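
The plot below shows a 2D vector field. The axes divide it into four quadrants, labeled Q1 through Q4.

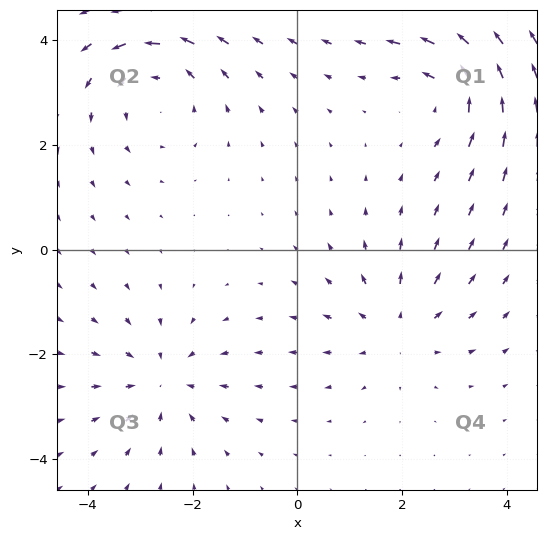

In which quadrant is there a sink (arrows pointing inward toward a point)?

Q3

The sink sits at approximately (-2.6, -2.5), which lies in quadrant Q3. The divergence there is about -4, negative as expected for a sink.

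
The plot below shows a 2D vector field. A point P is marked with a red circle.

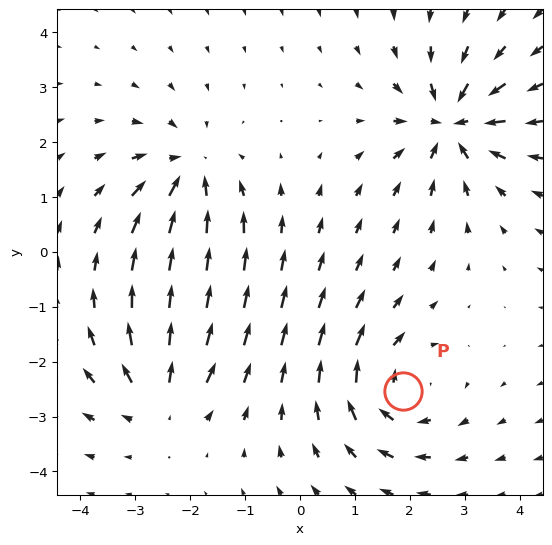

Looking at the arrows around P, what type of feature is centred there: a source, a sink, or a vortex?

At P (1.9, -2.5) the arrows circulate clockwise. Divergence ≈0, curl about -4 — near-zero divergence with nonzero curl is a vortex.

vortex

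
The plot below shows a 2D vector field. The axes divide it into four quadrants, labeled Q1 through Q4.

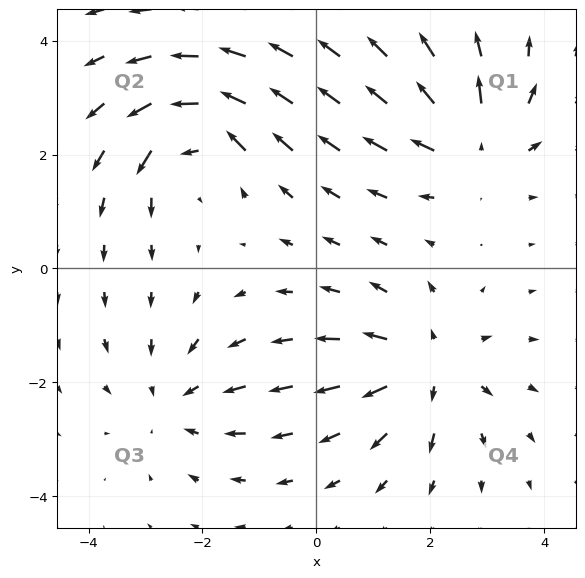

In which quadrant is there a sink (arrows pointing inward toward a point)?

The sink sits at approximately (-2.5, -2.3), which lies in quadrant Q3. The divergence there is about -3, negative as expected for a sink.

Q3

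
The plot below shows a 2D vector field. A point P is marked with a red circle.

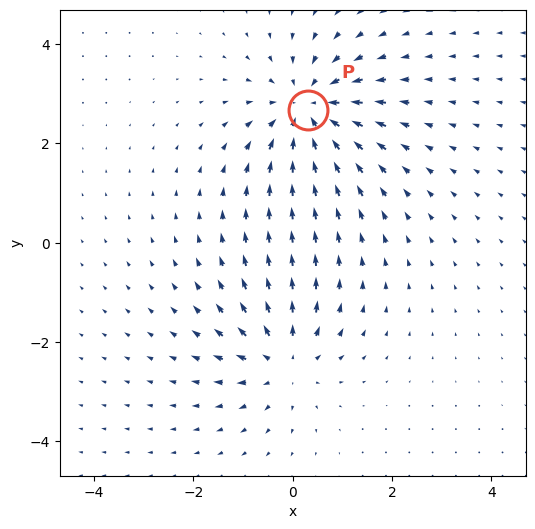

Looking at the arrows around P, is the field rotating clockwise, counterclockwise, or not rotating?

not rotating

Near P at (0.3, 2.7) the arrows show no circulation. The curl there is ≈0.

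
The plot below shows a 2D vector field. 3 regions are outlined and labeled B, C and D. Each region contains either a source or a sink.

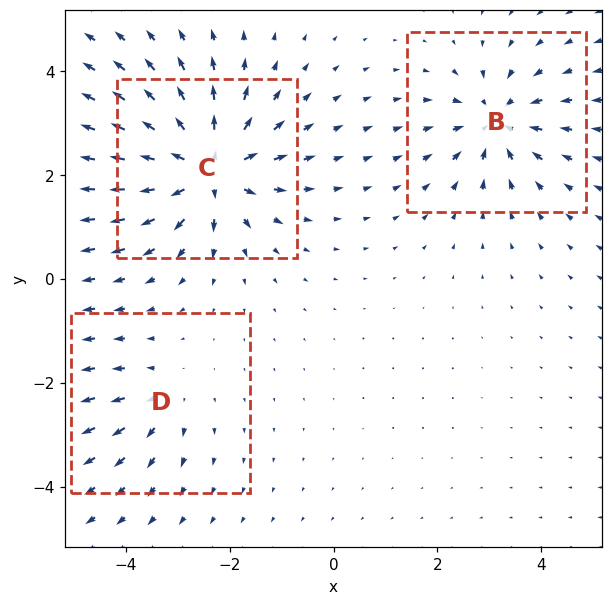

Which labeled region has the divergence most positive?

C

Divergence at each region's feature centre — B: about -4, C: about +6, D: about +2. Region C is most positive.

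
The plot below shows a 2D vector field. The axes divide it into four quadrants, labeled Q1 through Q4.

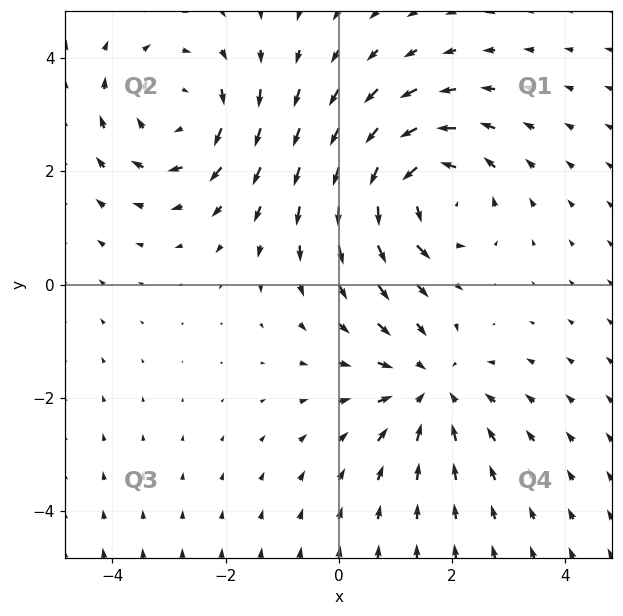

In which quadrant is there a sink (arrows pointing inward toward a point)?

The sink sits at approximately (1.6, -1.8), which lies in quadrant Q4. The divergence there is about -3, negative as expected for a sink.

Q4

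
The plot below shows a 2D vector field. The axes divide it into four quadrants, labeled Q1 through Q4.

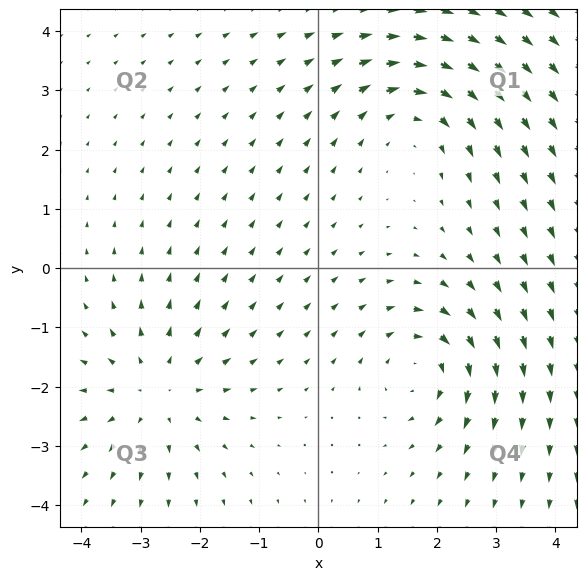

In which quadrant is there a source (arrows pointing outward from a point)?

The source sits at approximately (-2.7, -2.1), which lies in quadrant Q3. The divergence there is about +4, positive as expected for a source.

Q3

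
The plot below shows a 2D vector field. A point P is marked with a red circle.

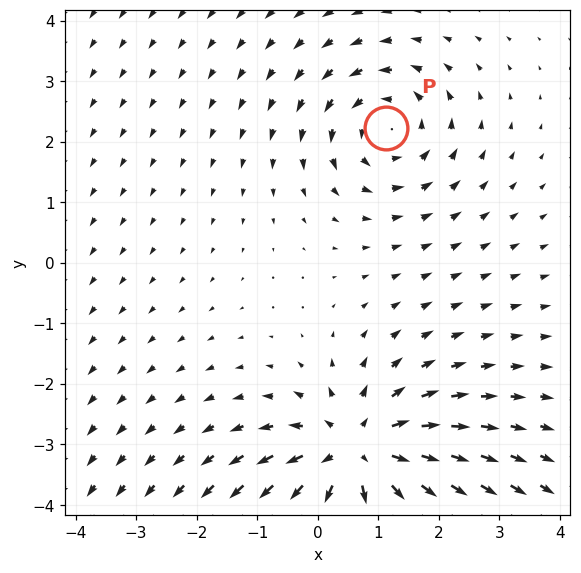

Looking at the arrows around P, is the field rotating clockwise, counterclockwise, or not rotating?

Near P at (1.1, 2.2) the arrows circulate counterclockwise. The curl (z-component) there is about +3; positive curl means counterclockwise rotation.

counterclockwise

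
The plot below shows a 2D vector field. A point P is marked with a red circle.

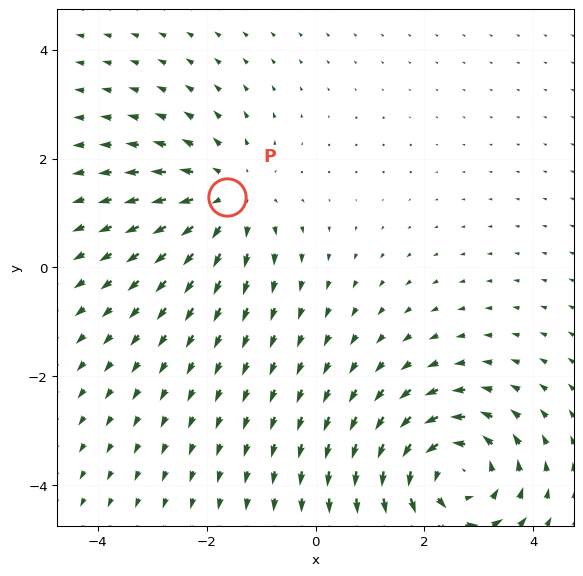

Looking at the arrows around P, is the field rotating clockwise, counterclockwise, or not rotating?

Near P at (-1.6, 1.3) the arrows show no circulation. The curl there is ≈0.

not rotating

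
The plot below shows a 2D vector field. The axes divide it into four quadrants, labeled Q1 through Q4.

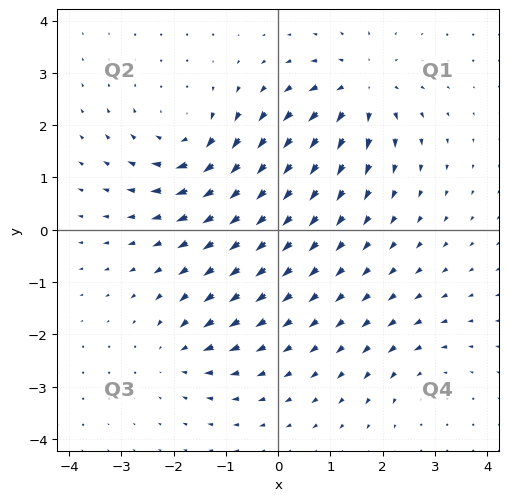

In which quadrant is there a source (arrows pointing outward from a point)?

Q1

The source sits at approximately (1.6, 2.7), which lies in quadrant Q1. The divergence there is about +5, positive as expected for a source.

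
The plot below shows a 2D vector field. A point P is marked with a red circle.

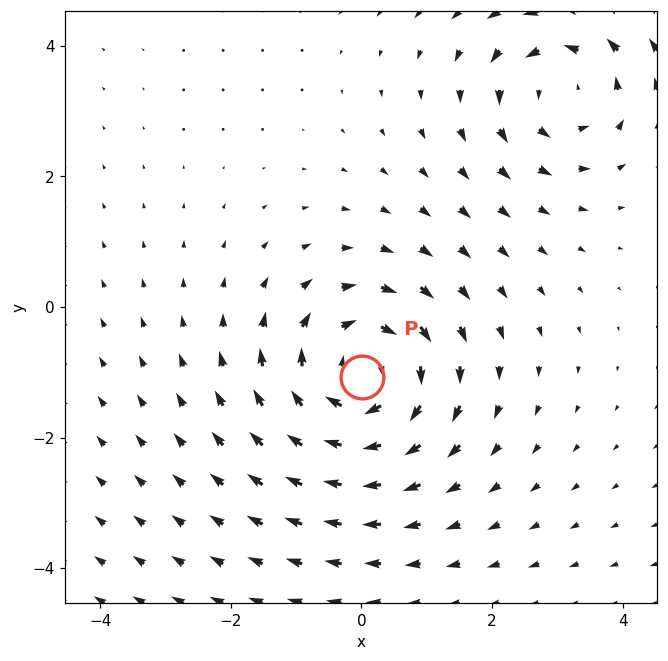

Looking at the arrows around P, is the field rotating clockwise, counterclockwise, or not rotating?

clockwise

Near P at (0.0, -1.1) the arrows circulate clockwise. The curl (z-component) there is about -3; negative curl means clockwise rotation.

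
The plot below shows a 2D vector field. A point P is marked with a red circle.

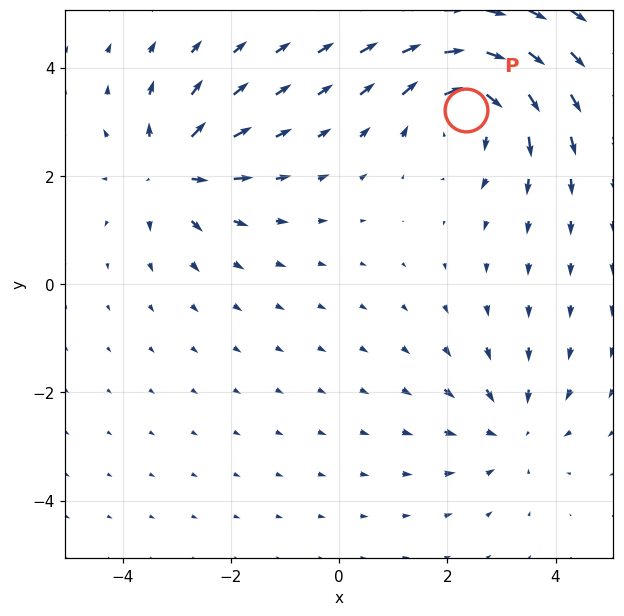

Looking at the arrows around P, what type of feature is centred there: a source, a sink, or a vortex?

vortex

At P (2.3, 3.2) the arrows circulate clockwise. Divergence ≈0, curl about -4 — near-zero divergence with nonzero curl is a vortex.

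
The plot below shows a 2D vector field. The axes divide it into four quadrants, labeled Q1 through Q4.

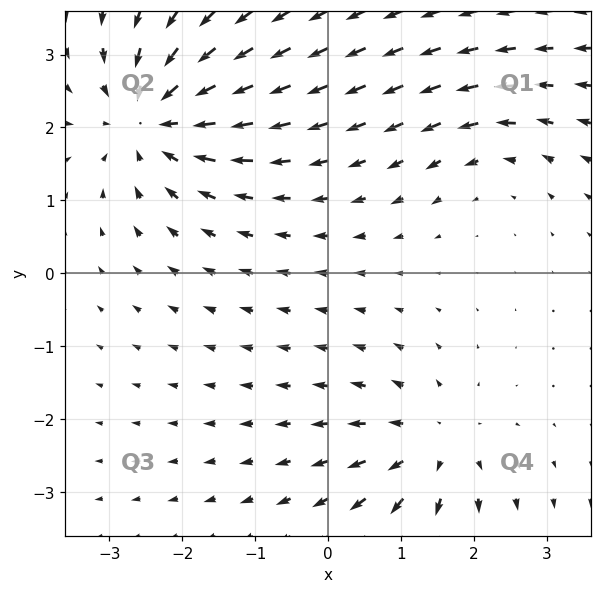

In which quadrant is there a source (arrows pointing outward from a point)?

The source sits at approximately (1.4, -2.4), which lies in quadrant Q4. The divergence there is about +4, positive as expected for a source.

Q4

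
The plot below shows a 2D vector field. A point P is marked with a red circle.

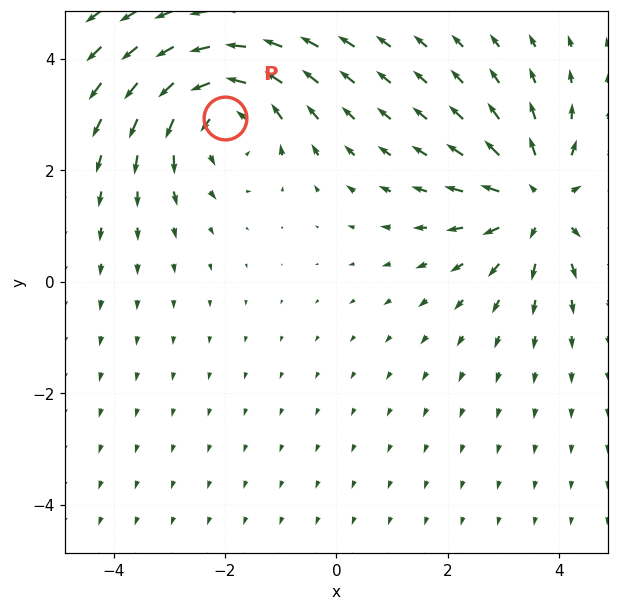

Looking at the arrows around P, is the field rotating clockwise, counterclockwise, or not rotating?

counterclockwise

Near P at (-2.0, 2.9) the arrows circulate counterclockwise. The curl (z-component) there is about +2; positive curl means counterclockwise rotation.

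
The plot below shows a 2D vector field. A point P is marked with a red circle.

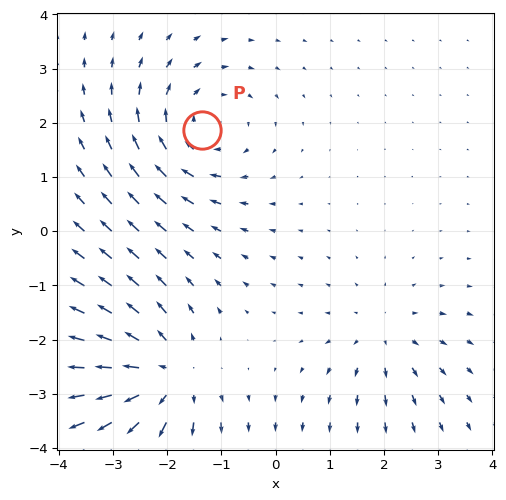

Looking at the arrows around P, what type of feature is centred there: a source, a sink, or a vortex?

vortex

At P (-1.4, 1.9) the arrows circulate clockwise. Divergence ≈0, curl about -3 — near-zero divergence with nonzero curl is a vortex.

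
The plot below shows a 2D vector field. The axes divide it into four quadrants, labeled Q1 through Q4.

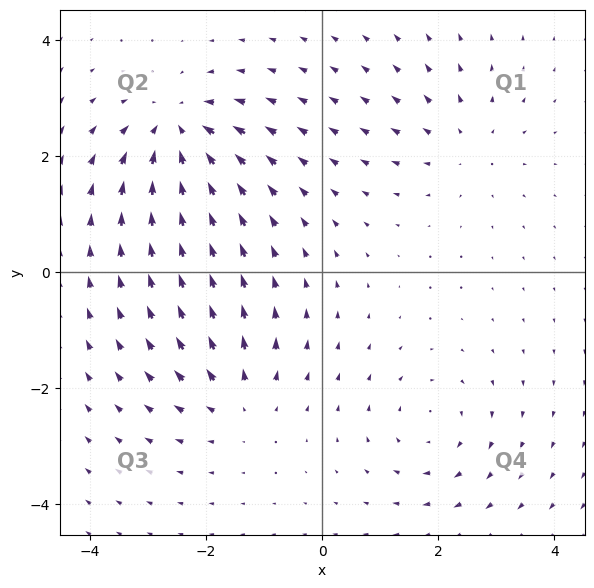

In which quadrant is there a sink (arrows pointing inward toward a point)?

Q2

The sink sits at approximately (-2.5, 2.4), which lies in quadrant Q2. The divergence there is about -6, negative as expected for a sink.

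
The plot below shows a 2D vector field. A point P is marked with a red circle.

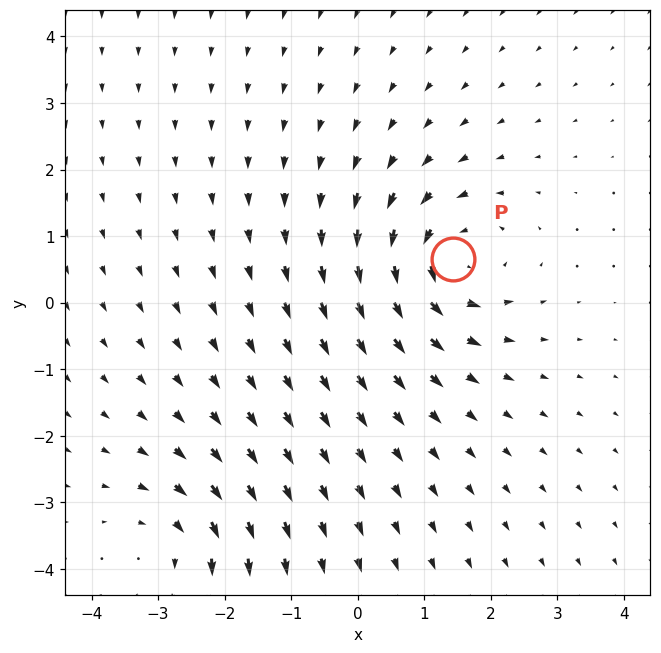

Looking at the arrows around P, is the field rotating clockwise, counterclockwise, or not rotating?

counterclockwise

Near P at (1.4, 0.7) the arrows circulate counterclockwise. The curl (z-component) there is about +4; positive curl means counterclockwise rotation.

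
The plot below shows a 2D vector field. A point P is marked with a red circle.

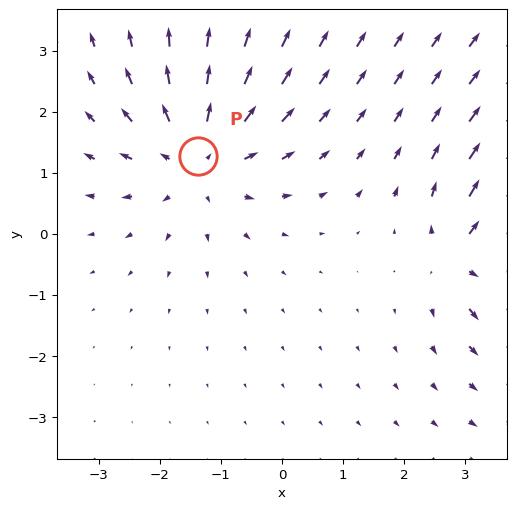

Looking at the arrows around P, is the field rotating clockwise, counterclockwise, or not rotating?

not rotating

Near P at (-1.4, 1.3) the arrows show no circulation. The curl there is ≈0.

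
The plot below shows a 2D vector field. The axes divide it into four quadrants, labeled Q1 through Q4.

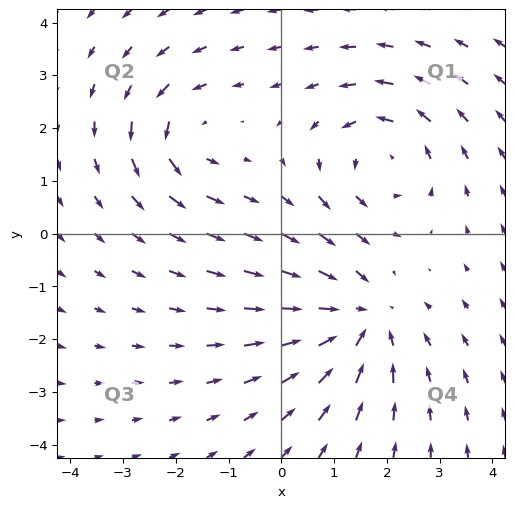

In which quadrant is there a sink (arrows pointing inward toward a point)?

Q4

The sink sits at approximately (1.5, -1.6), which lies in quadrant Q4. The divergence there is about -4, negative as expected for a sink.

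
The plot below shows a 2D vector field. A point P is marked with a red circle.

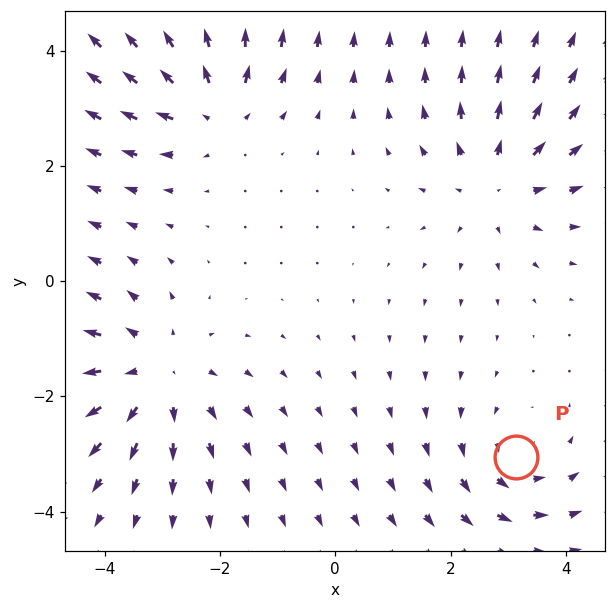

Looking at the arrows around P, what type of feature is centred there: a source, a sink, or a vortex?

vortex

At P (3.1, -3.1) the arrows circulate counterclockwise. Divergence ≈0, curl about +3 — near-zero divergence with nonzero curl is a vortex.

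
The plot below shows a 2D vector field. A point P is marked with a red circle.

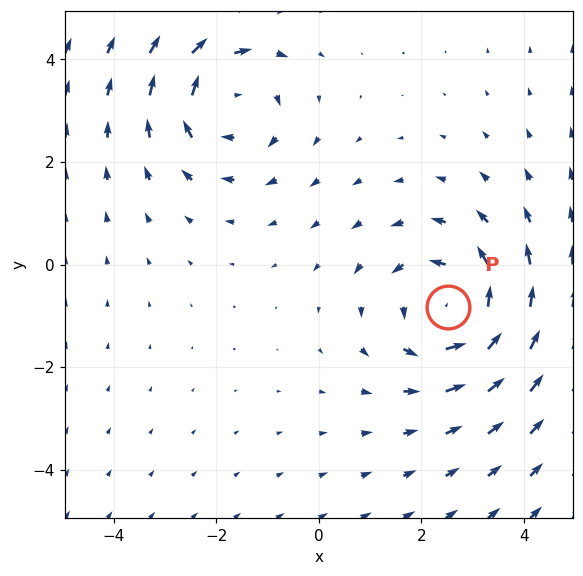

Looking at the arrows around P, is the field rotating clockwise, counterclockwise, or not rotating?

Near P at (2.5, -0.8) the arrows circulate counterclockwise. The curl (z-component) there is about +4; positive curl means counterclockwise rotation.

counterclockwise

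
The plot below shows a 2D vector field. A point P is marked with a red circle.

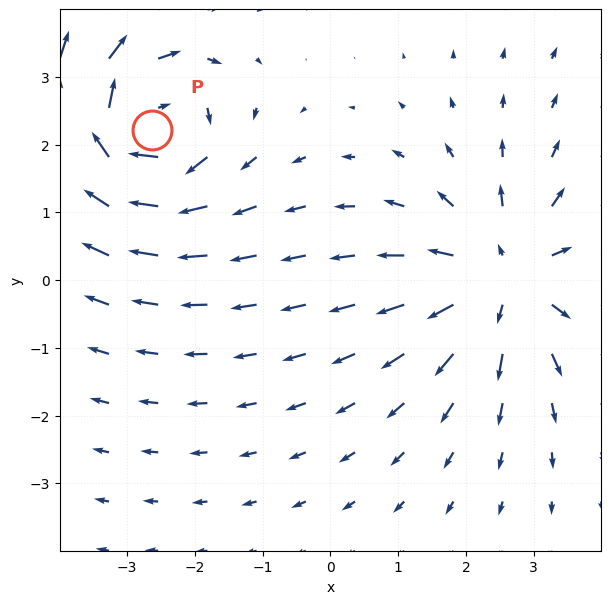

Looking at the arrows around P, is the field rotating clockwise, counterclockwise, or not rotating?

Near P at (-2.6, 2.2) the arrows circulate clockwise. The curl (z-component) there is about -5; negative curl means clockwise rotation.

clockwise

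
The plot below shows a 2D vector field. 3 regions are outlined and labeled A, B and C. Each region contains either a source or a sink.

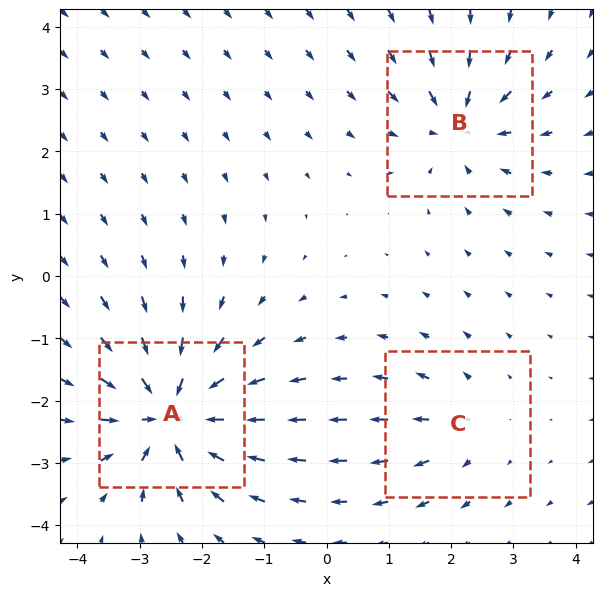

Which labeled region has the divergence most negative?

A

Divergence at each region's feature centre — A: about -6, B: about -4, C: about +2. Region A is most negative.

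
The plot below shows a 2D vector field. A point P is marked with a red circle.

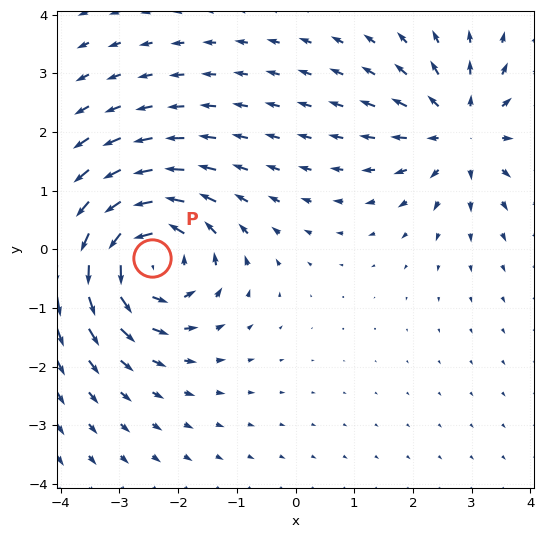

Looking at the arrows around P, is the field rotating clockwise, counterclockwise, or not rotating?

Near P at (-2.4, -0.2) the arrows circulate counterclockwise. The curl (z-component) there is about +5; positive curl means counterclockwise rotation.

counterclockwise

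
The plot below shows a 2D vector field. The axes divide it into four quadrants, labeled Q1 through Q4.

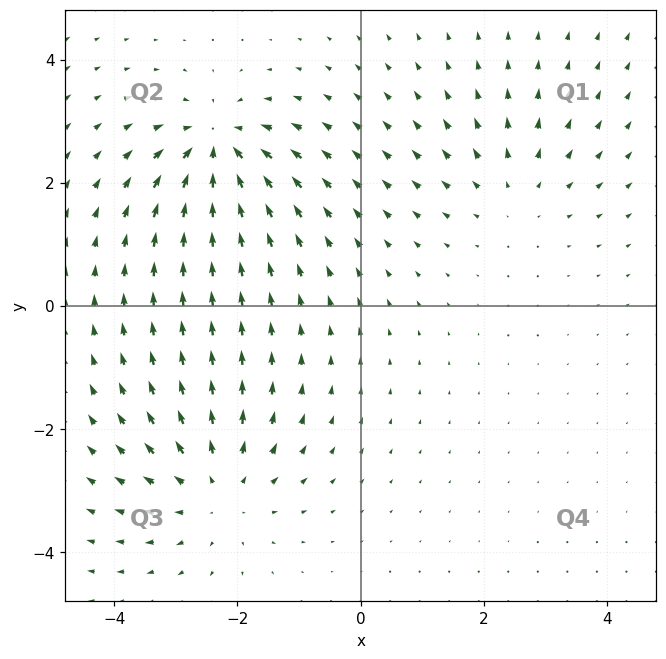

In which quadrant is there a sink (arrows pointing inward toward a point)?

The sink sits at approximately (-2.3, 2.6), which lies in quadrant Q2. The divergence there is about -5, negative as expected for a sink.

Q2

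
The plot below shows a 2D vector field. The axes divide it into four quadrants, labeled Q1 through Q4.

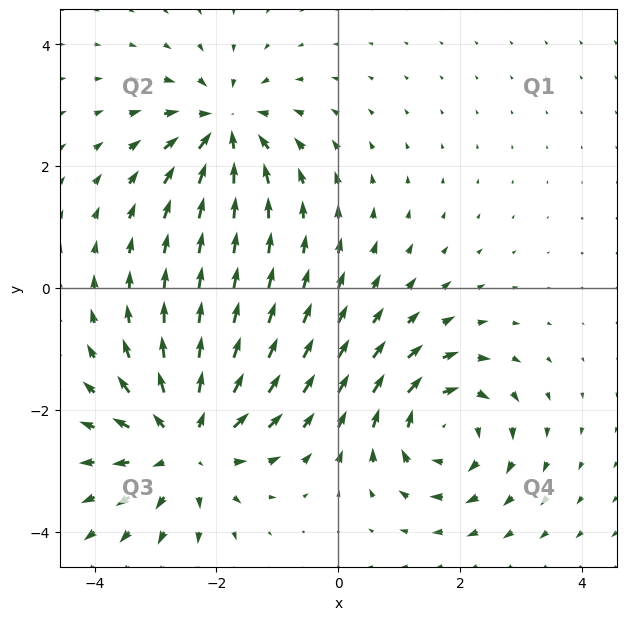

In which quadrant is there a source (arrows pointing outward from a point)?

Q3

The source sits at approximately (-2.5, -2.5), which lies in quadrant Q3. The divergence there is about +5, positive as expected for a source.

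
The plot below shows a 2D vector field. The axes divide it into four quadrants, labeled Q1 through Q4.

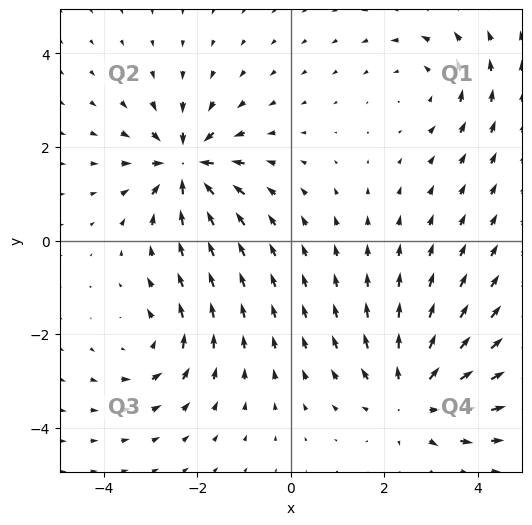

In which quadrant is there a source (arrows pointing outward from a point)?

Q4

The source sits at approximately (2.6, -3.3), which lies in quadrant Q4. The divergence there is about +4, positive as expected for a source.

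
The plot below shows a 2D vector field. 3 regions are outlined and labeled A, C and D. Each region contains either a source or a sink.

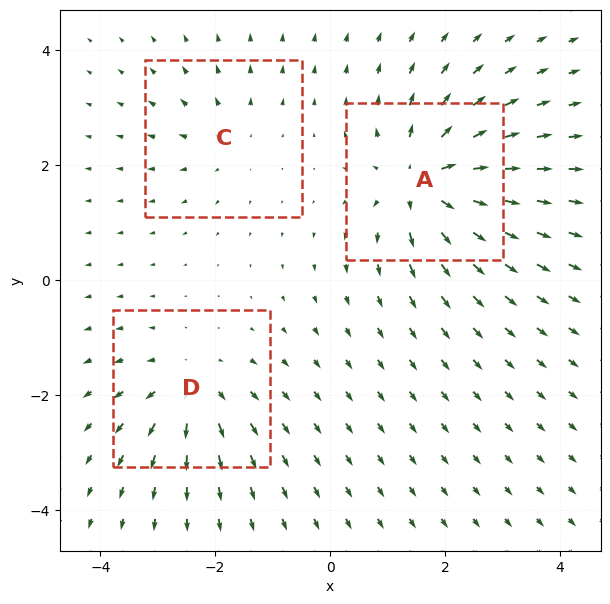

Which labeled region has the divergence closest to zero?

Divergence at each region's feature centre — A: about +5, C: about +2, D: about +4. Region C is closest to zero.

C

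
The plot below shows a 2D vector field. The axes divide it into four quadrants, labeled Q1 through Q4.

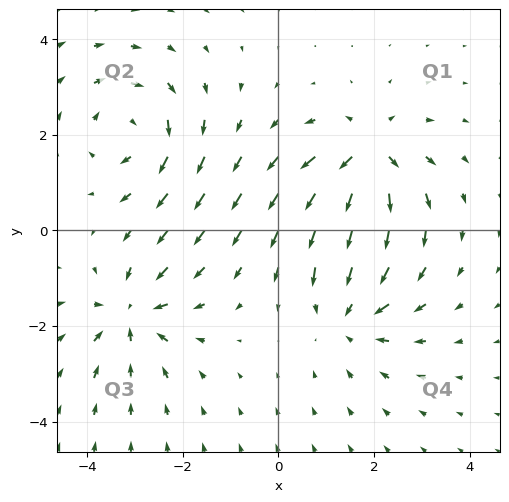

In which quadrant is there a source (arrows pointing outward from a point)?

The source sits at approximately (1.9, 1.6), which lies in quadrant Q1. The divergence there is about +6, positive as expected for a source.

Q1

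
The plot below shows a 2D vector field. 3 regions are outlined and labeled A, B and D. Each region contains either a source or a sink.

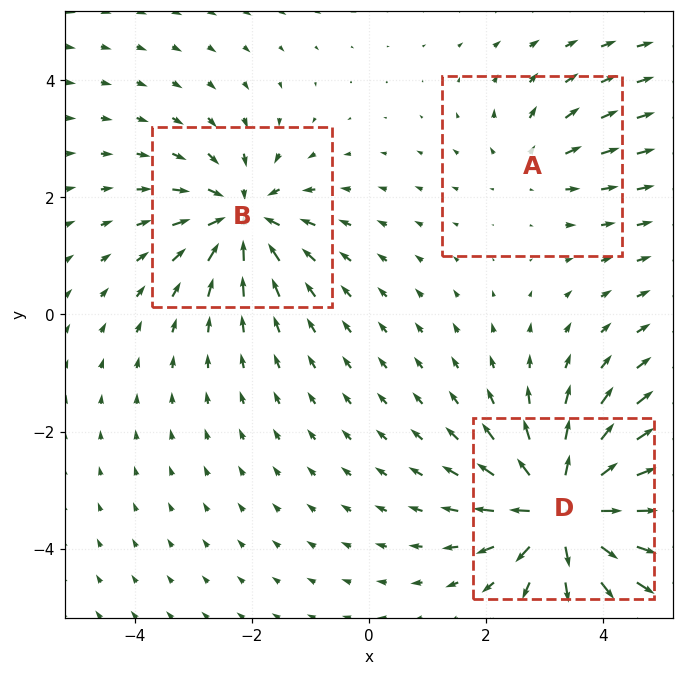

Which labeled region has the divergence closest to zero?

A

Divergence at each region's feature centre — A: about +2, B: about -4, D: about +6. Region A is closest to zero.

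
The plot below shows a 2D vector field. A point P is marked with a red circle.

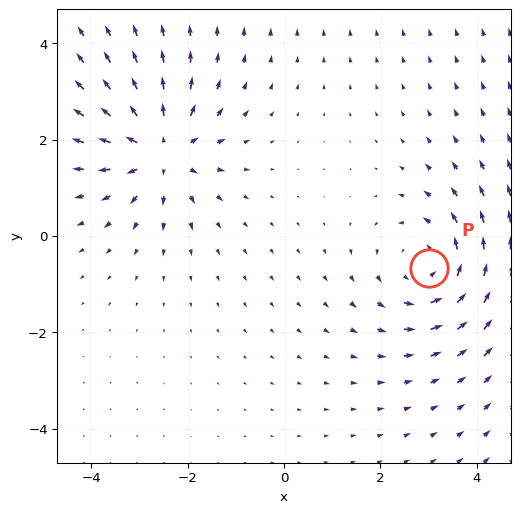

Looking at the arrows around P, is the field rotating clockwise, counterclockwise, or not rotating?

Near P at (3.0, -0.7) the arrows circulate counterclockwise. The curl (z-component) there is about +3; positive curl means counterclockwise rotation.

counterclockwise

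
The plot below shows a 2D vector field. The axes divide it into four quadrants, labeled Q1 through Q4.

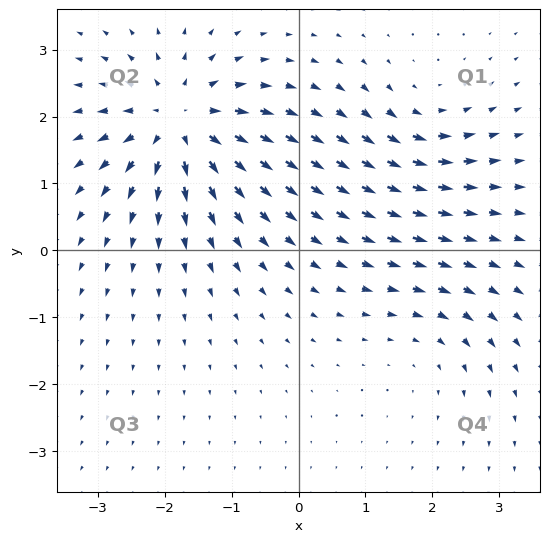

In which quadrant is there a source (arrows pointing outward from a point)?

The source sits at approximately (-1.8, 1.9), which lies in quadrant Q2. The divergence there is about +7, positive as expected for a source.

Q2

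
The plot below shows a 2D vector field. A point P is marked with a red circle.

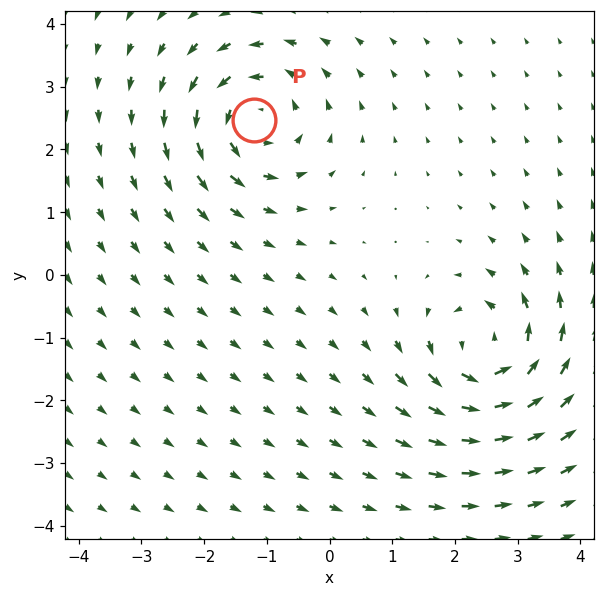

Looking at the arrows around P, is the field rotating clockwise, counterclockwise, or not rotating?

Near P at (-1.2, 2.5) the arrows circulate counterclockwise. The curl (z-component) there is about +5; positive curl means counterclockwise rotation.

counterclockwise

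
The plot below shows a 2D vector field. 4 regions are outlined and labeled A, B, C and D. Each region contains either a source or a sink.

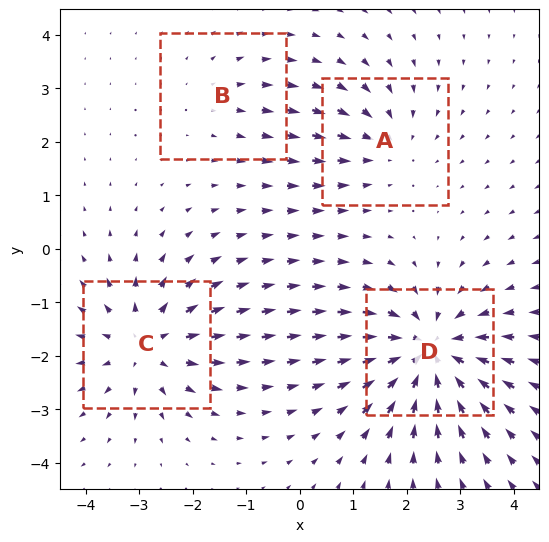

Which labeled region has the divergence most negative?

D

Divergence at each region's feature centre — A: about -3, B: about +2, C: about +5, D: about -7. Region D is most negative.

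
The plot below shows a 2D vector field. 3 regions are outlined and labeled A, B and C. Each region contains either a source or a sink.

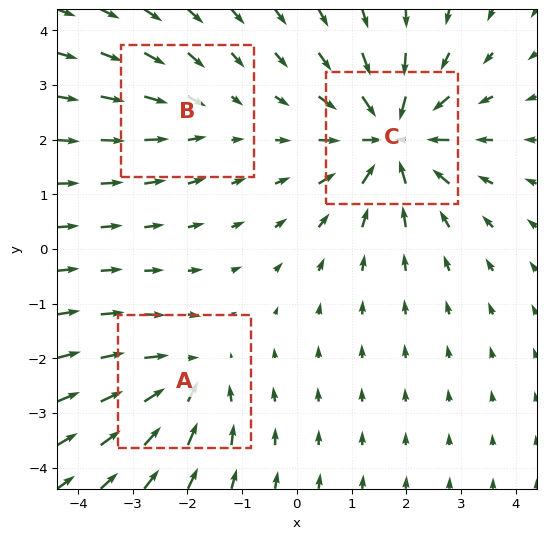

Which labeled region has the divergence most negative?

C

Divergence at each region's feature centre — A: about -3, B: about -2, C: about -6. Region C is most negative.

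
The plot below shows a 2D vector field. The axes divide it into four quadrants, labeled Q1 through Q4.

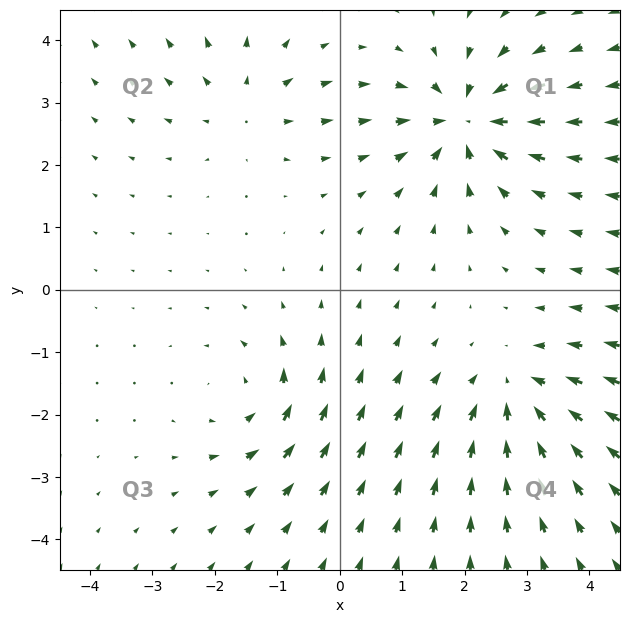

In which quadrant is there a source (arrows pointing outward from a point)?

The source sits at approximately (-1.5, 3.0), which lies in quadrant Q2. The divergence there is about +3, positive as expected for a source.

Q2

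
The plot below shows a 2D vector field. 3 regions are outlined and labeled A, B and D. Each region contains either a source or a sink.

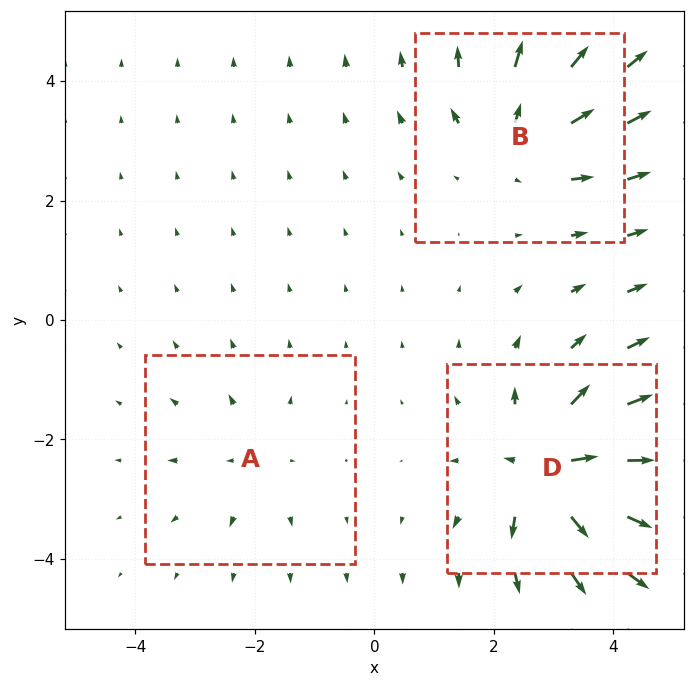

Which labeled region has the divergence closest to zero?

A

Divergence at each region's feature centre — A: about +2, B: about +4, D: about +6. Region A is closest to zero.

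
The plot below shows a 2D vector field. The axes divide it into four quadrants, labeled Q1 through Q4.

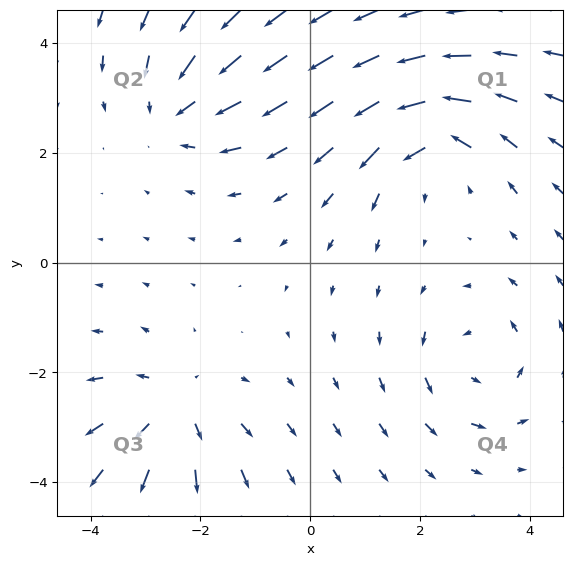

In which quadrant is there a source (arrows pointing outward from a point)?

The source sits at approximately (-2.5, -2.7), which lies in quadrant Q3. The divergence there is about +4, positive as expected for a source.

Q3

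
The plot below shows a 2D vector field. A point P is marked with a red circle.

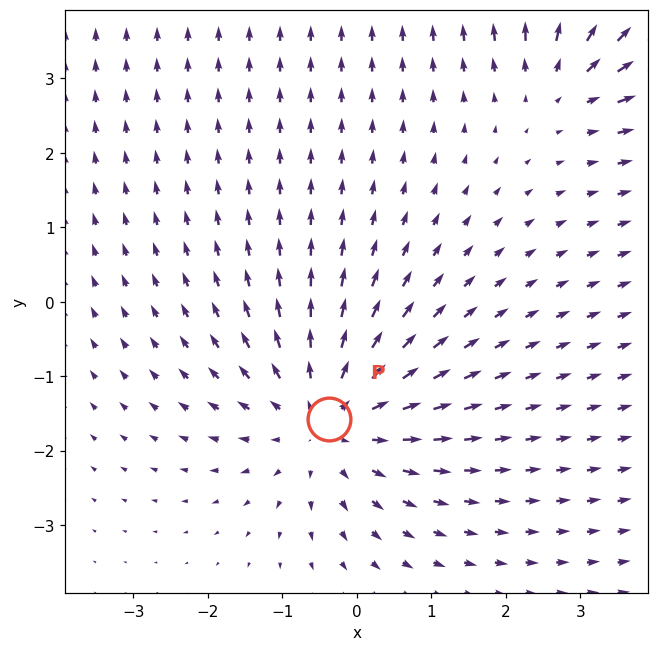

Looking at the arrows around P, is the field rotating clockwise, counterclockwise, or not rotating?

not rotating

Near P at (-0.4, -1.6) the arrows show no circulation. The curl there is ≈0.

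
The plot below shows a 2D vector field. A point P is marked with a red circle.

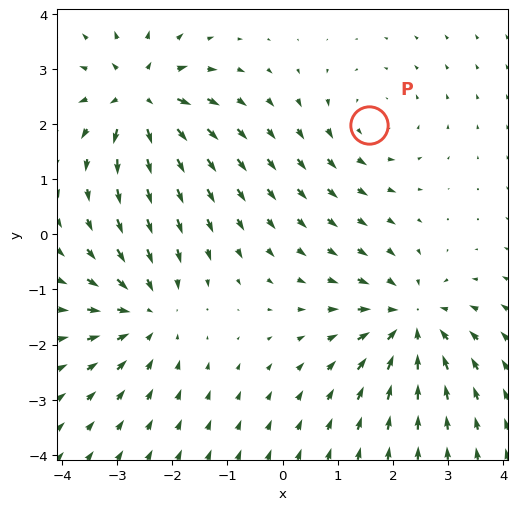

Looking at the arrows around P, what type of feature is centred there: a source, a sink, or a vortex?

At P (1.6, 2.0) the arrows circulate counterclockwise. Divergence ≈0, curl about +3 — near-zero divergence with nonzero curl is a vortex.

vortex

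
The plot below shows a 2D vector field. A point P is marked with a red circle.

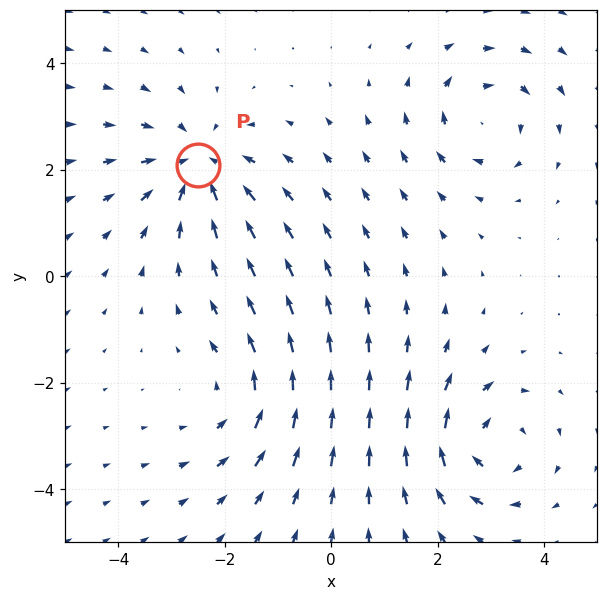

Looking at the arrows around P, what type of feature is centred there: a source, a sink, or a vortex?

At P (-2.5, 2.1) the arrows converge inward. Divergence about -5, curl ≈0 — negative divergence with near-zero curl is a sink.

sink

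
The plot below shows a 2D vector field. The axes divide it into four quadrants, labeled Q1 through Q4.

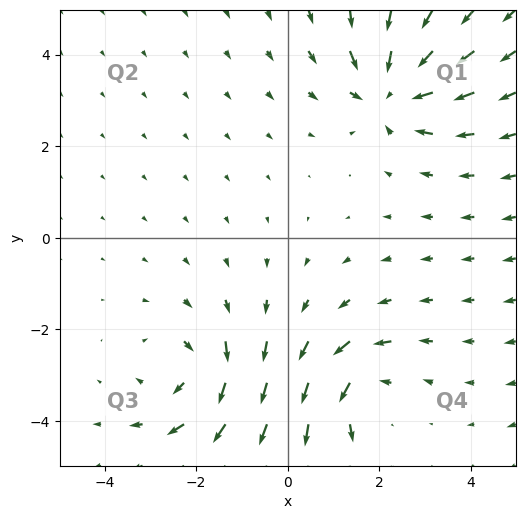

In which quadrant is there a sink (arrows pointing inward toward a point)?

Q1

The sink sits at approximately (2.3, 3.2), which lies in quadrant Q1. The divergence there is about -6, negative as expected for a sink.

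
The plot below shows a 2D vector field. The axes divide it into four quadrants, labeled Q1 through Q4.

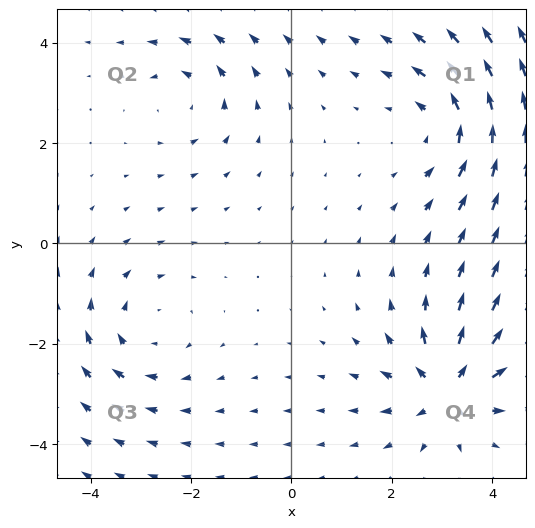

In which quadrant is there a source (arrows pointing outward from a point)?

The source sits at approximately (3.1, -2.9), which lies in quadrant Q4. The divergence there is about +5, positive as expected for a source.

Q4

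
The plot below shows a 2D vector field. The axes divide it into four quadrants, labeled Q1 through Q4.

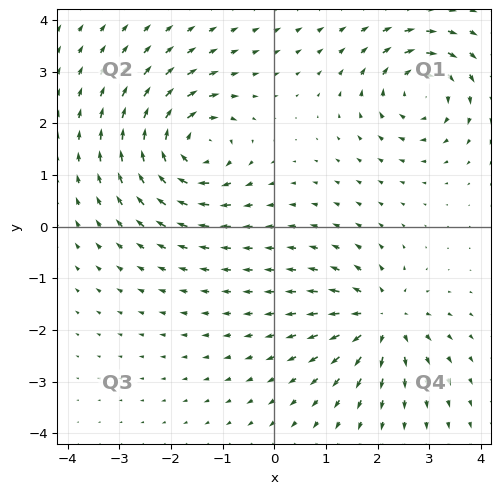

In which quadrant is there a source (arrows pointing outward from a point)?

The source sits at approximately (2.1, -1.8), which lies in quadrant Q4. The divergence there is about +5, positive as expected for a source.

Q4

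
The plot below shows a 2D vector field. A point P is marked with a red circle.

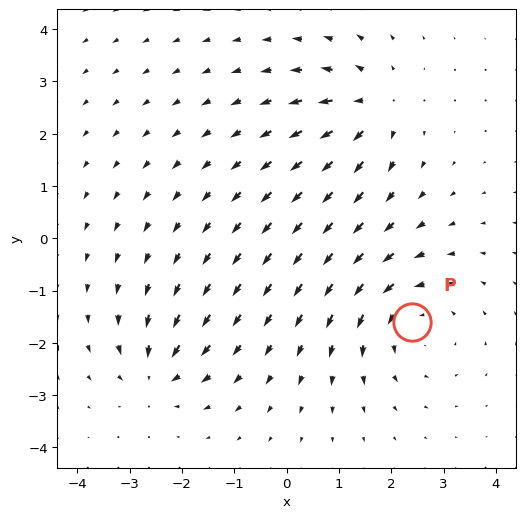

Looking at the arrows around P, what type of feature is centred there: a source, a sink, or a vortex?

At P (2.4, -1.6) the arrows circulate counterclockwise. Divergence ≈0, curl about +4 — near-zero divergence with nonzero curl is a vortex.

vortex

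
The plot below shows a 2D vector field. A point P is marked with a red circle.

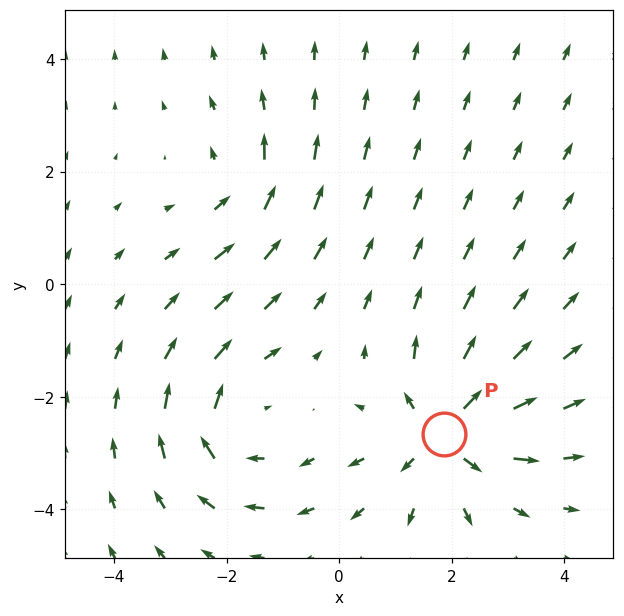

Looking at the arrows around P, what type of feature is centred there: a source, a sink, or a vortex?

At P (1.9, -2.7) the arrows spread outward. Divergence about +6, curl ≈0 — positive divergence with near-zero curl is a source.

source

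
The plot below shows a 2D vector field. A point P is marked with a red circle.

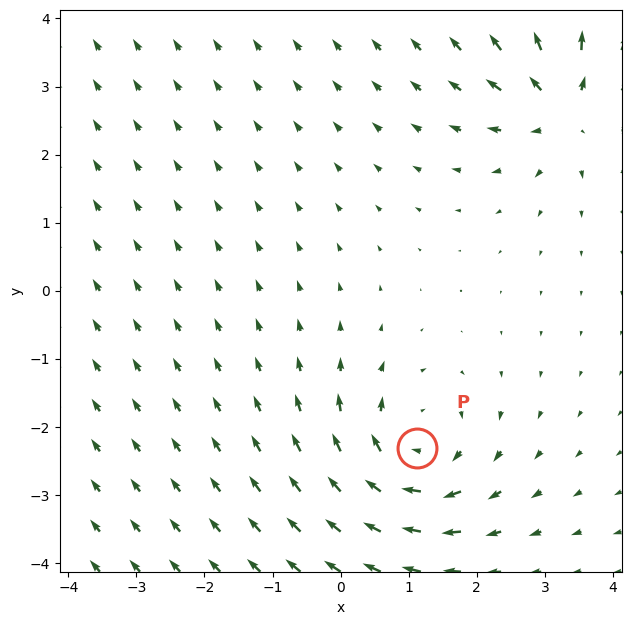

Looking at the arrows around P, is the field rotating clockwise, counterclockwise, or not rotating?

Near P at (1.1, -2.3) the arrows circulate clockwise. The curl (z-component) there is about -4; negative curl means clockwise rotation.

clockwise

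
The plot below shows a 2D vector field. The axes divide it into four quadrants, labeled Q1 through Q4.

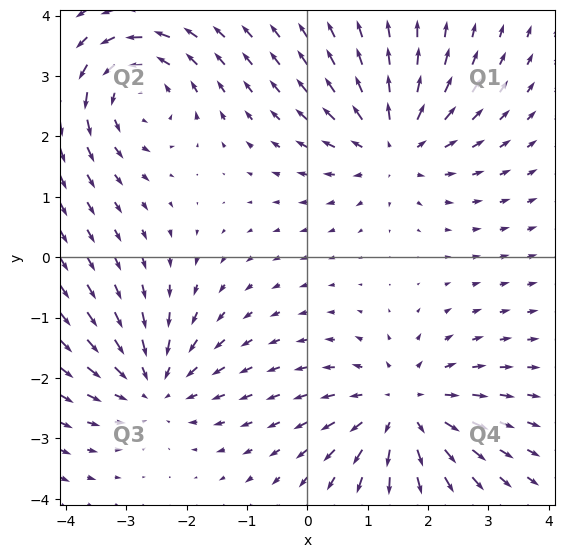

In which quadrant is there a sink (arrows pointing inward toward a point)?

Q3

The sink sits at approximately (-2.5, -2.1), which lies in quadrant Q3. The divergence there is about -3, negative as expected for a sink.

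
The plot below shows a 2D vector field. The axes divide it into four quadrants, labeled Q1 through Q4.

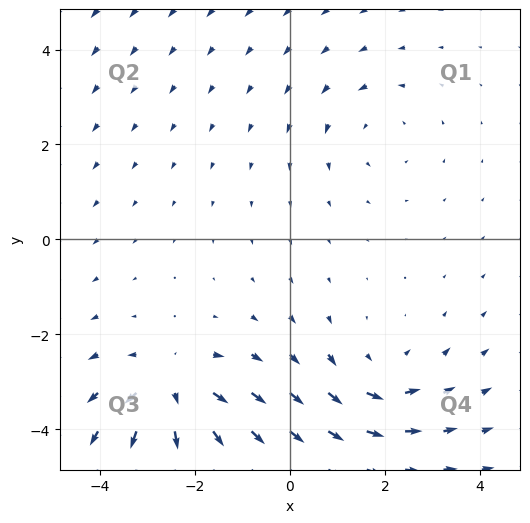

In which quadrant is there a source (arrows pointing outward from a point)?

Q3

The source sits at approximately (-2.5, -3.2), which lies in quadrant Q3. The divergence there is about +5, positive as expected for a source.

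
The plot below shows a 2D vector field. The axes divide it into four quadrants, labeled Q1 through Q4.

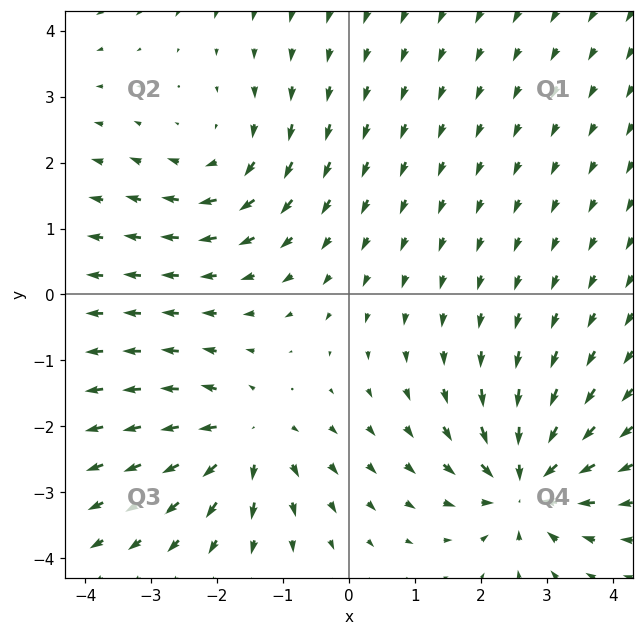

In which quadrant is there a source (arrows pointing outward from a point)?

The source sits at approximately (-1.6, -2.2), which lies in quadrant Q3. The divergence there is about +3, positive as expected for a source.

Q3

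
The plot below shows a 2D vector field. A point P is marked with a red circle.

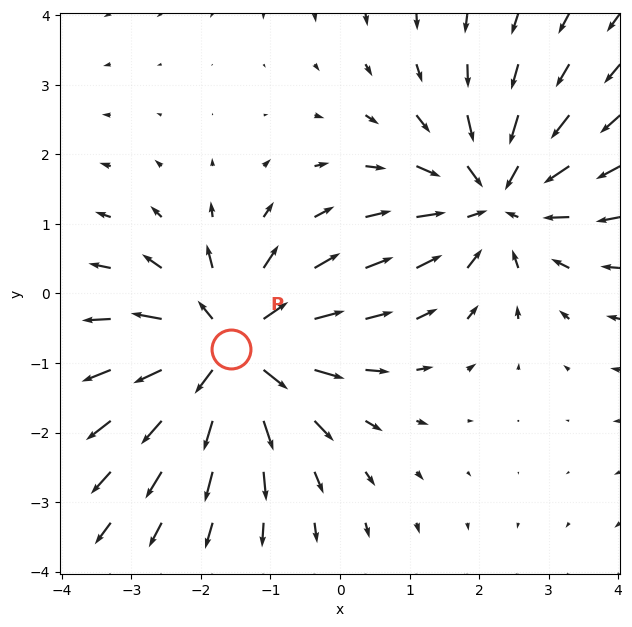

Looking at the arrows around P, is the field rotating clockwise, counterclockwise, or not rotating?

Near P at (-1.6, -0.8) the arrows show no circulation. The curl there is ≈0.

not rotating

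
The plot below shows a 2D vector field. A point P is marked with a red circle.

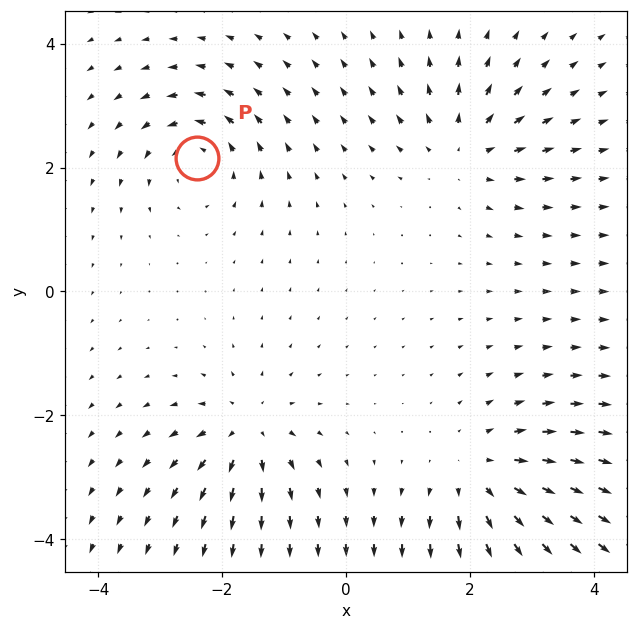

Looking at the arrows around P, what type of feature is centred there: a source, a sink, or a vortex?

At P (-2.4, 2.2) the arrows circulate counterclockwise. Divergence ≈0, curl about +4 — near-zero divergence with nonzero curl is a vortex.

vortex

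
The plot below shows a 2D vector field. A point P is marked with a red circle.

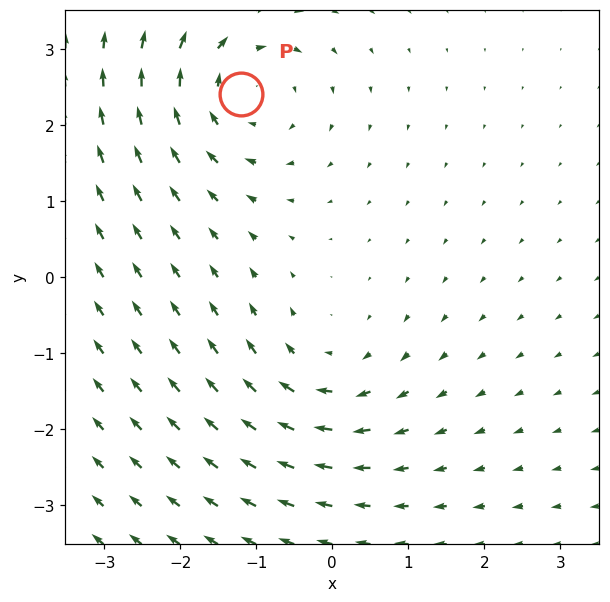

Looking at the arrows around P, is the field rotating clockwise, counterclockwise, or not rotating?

clockwise

Near P at (-1.2, 2.4) the arrows circulate clockwise. The curl (z-component) there is about -5; negative curl means clockwise rotation.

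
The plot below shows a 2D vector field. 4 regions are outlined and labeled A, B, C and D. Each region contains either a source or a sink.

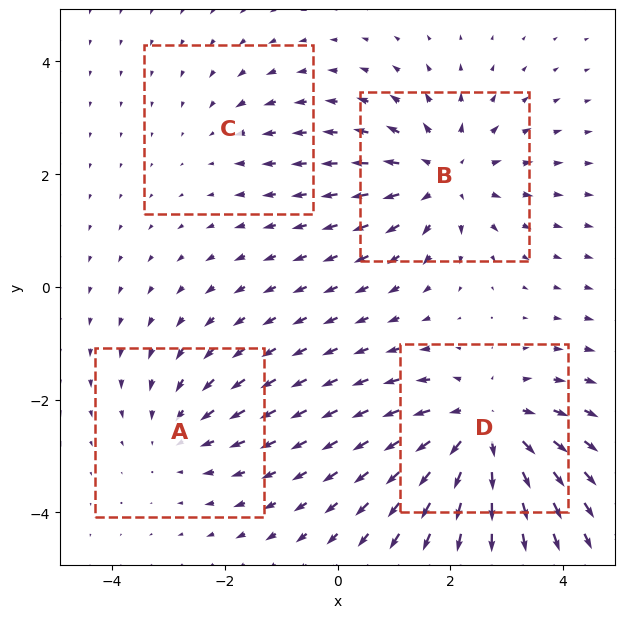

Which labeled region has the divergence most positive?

Divergence at each region's feature centre — A: about -3, B: about +5, C: about -2, D: about +6. Region D is most positive.

D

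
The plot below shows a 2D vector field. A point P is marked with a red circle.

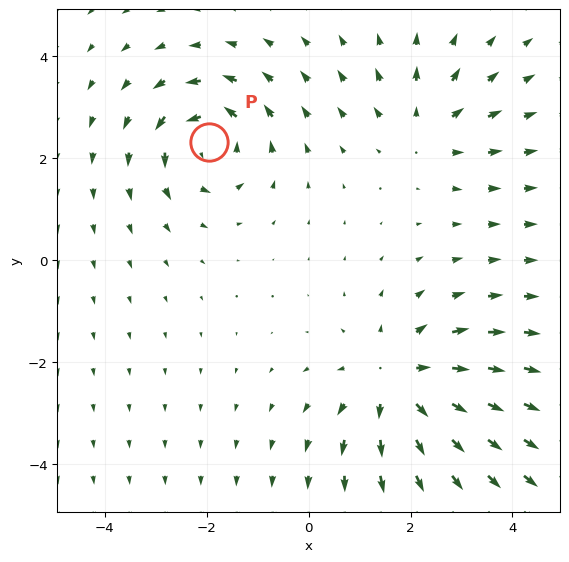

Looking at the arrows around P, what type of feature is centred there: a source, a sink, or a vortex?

At P (-2.0, 2.3) the arrows circulate counterclockwise. Divergence ≈0, curl about +5 — near-zero divergence with nonzero curl is a vortex.

vortex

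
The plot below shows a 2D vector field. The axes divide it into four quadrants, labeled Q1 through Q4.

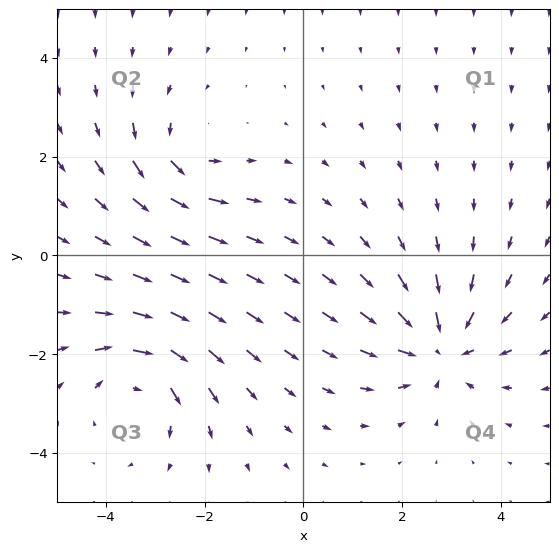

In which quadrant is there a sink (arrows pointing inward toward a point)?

The sink sits at approximately (2.8, -1.9), which lies in quadrant Q4. The divergence there is about -5, negative as expected for a sink.

Q4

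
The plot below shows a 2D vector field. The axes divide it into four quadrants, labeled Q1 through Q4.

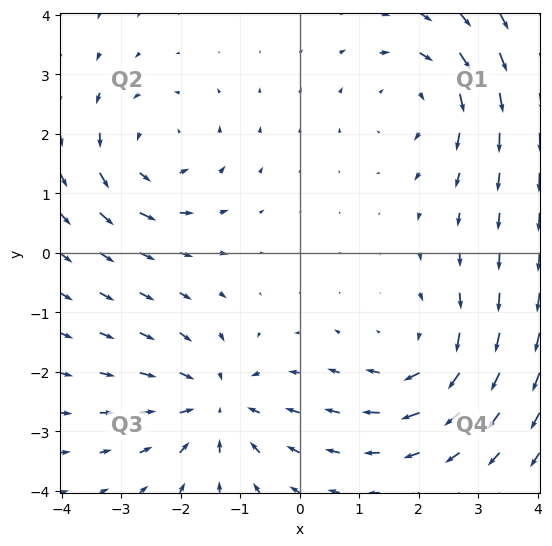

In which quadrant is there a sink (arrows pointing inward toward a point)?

The sink sits at approximately (-1.4, -2.5), which lies in quadrant Q3. The divergence there is about -4, negative as expected for a sink.

Q3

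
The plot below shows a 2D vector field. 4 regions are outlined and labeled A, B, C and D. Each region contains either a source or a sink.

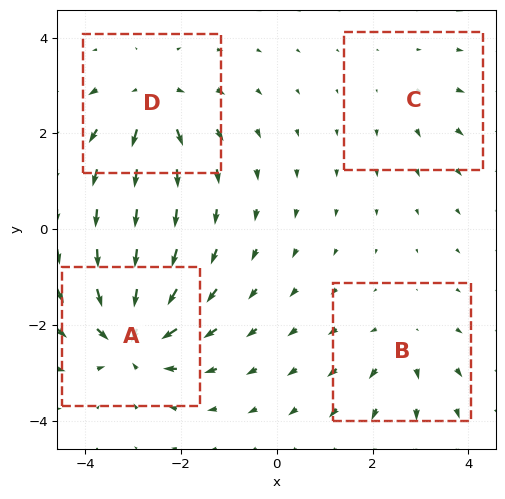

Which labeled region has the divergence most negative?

Divergence at each region's feature centre — A: about -8, B: about +4, C: about +2, D: about +6. Region A is most negative.

A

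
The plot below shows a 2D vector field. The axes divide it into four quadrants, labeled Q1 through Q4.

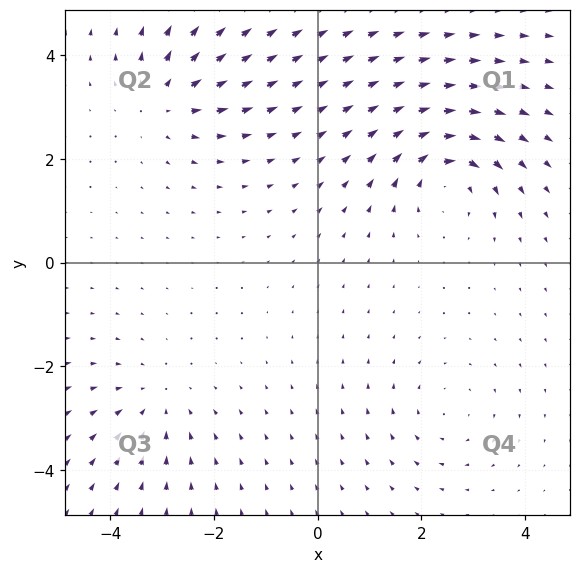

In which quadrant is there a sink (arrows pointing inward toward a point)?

Q3

The sink sits at approximately (-3.2, -2.7), which lies in quadrant Q3. The divergence there is about -3, negative as expected for a sink.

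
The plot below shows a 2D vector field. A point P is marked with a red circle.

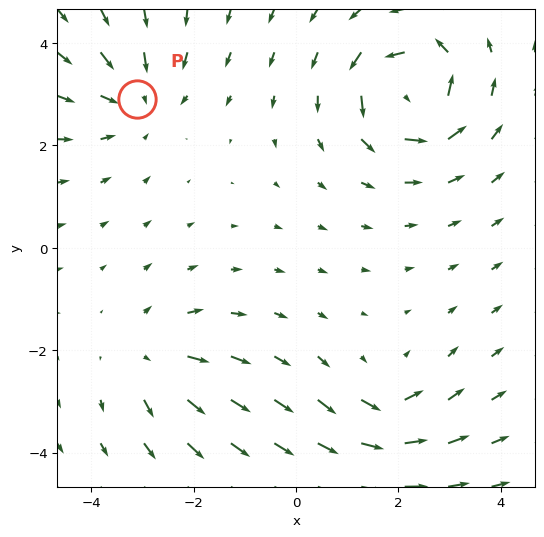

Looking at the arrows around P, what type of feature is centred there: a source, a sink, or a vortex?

sink

At P (-3.1, 2.9) the arrows converge inward. Divergence about -3, curl ≈0 — negative divergence with near-zero curl is a sink.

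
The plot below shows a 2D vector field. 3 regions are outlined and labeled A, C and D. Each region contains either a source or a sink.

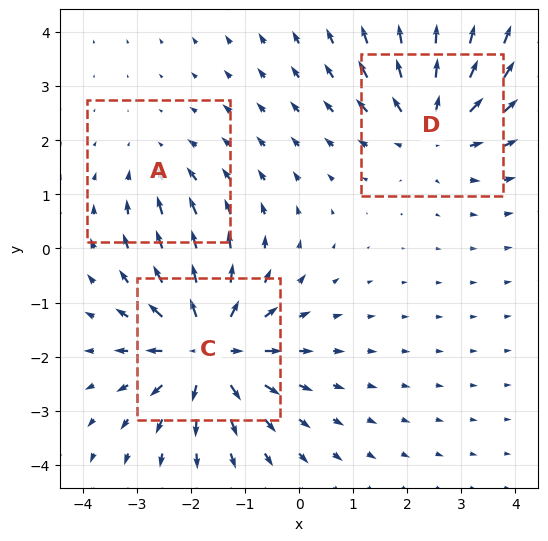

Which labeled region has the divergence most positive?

Divergence at each region's feature centre — A: about -2, C: about +5, D: about +3. Region C is most positive.

C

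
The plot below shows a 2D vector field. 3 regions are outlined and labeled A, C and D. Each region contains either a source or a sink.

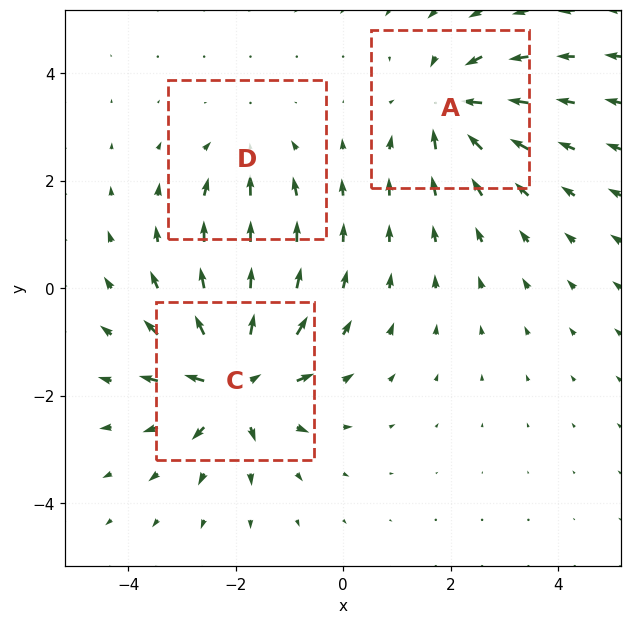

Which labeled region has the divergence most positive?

Divergence at each region's feature centre — A: about -4, C: about +5, D: about -2. Region C is most positive.

C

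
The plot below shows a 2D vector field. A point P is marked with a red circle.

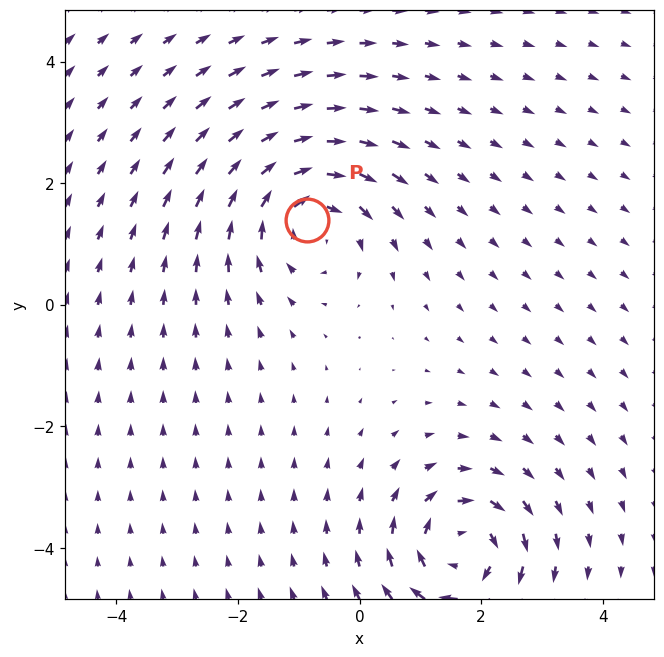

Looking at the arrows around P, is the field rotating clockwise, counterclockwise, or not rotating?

clockwise

Near P at (-0.9, 1.4) the arrows circulate clockwise. The curl (z-component) there is about -4; negative curl means clockwise rotation.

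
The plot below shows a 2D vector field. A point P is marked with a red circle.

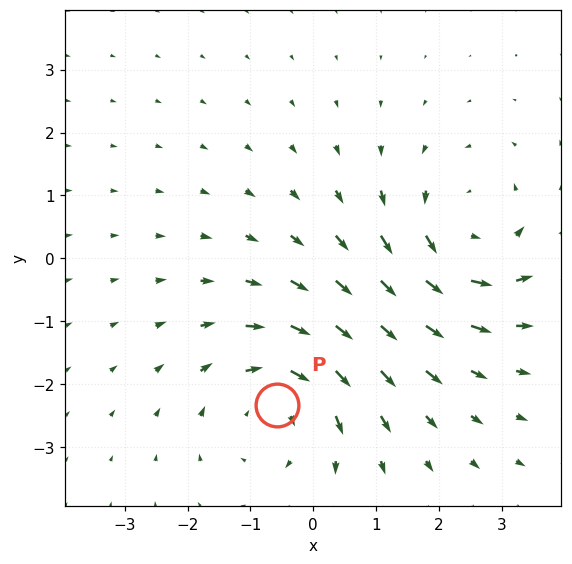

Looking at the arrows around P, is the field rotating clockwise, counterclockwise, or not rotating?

Near P at (-0.6, -2.3) the arrows circulate clockwise. The curl (z-component) there is about -3; negative curl means clockwise rotation.

clockwise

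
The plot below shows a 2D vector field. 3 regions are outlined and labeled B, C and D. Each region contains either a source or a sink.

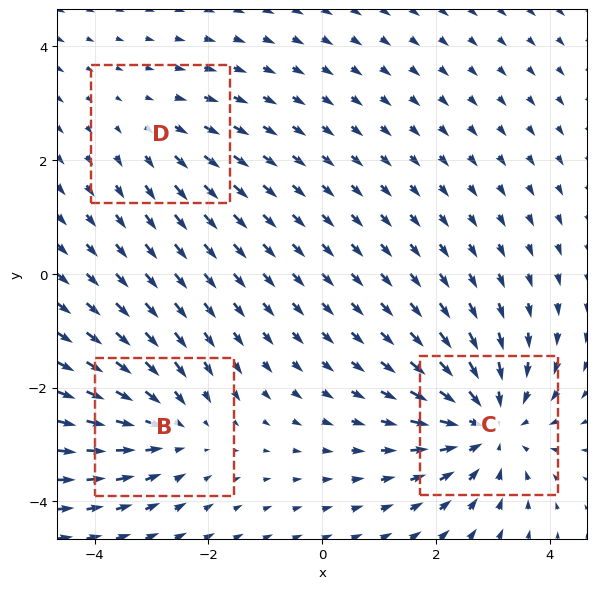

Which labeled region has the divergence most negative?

C

Divergence at each region's feature centre — B: about -3, C: about -4, D: about +2. Region C is most negative.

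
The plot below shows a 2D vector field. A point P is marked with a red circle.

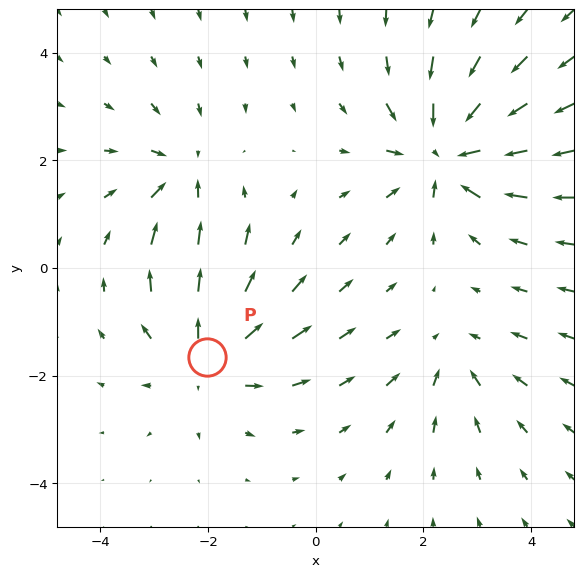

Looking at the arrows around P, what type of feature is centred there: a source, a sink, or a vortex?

At P (-2.0, -1.6) the arrows spread outward. Divergence about +4, curl ≈0 — positive divergence with near-zero curl is a source.

source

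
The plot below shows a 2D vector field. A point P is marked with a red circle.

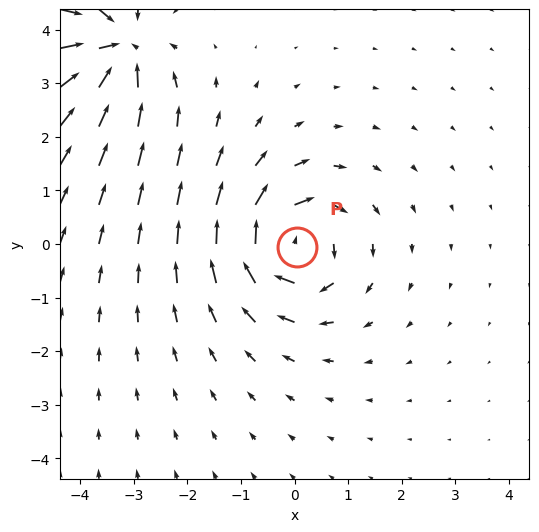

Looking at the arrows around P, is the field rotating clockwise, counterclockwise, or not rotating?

clockwise

Near P at (0.0, -0.1) the arrows circulate clockwise. The curl (z-component) there is about -6; negative curl means clockwise rotation.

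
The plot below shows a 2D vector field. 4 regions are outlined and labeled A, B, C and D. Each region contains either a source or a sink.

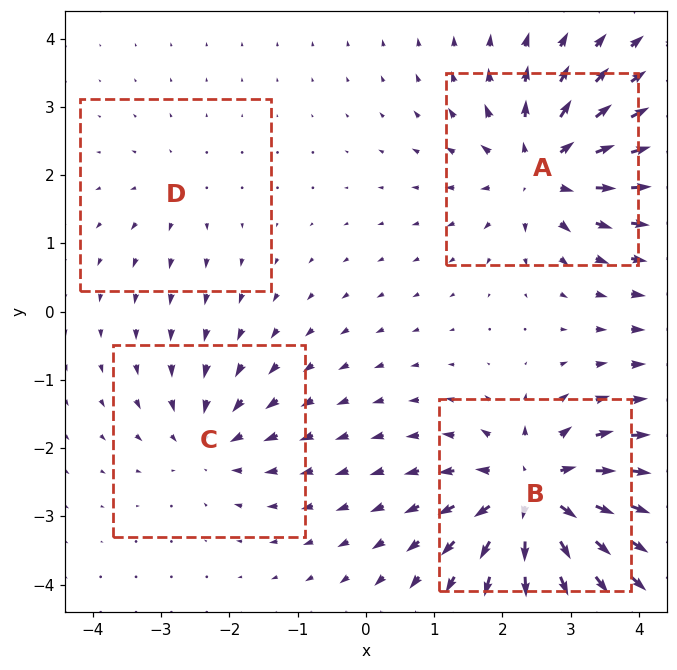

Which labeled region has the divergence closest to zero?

D

Divergence at each region's feature centre — A: about +6, B: about +8, C: about -4, D: about +2. Region D is closest to zero.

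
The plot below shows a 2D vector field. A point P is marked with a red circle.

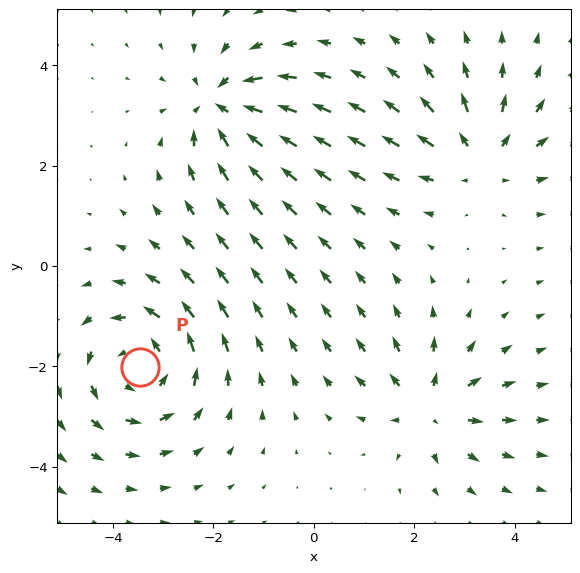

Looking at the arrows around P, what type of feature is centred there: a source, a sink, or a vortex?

At P (-3.5, -2.0) the arrows circulate counterclockwise. Divergence ≈0, curl about +4 — near-zero divergence with nonzero curl is a vortex.

vortex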